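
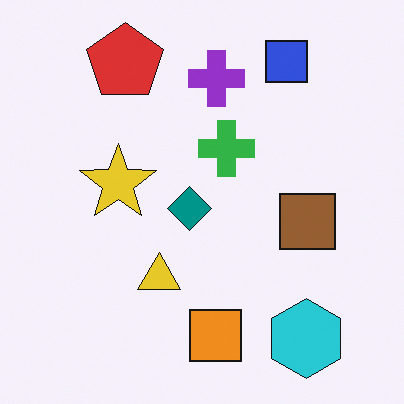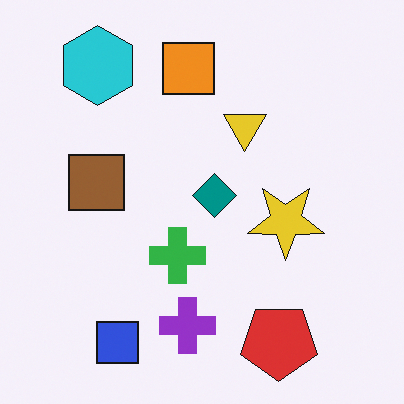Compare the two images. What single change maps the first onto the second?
This is the original image rotated 180°.

The cyan hexagon sits in the bottom-right of the first image and the top-left of the second — consistent with a whole-image 180° rotation.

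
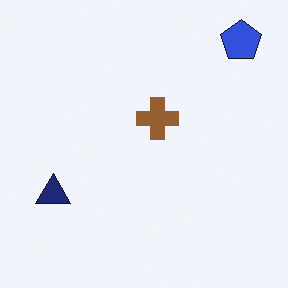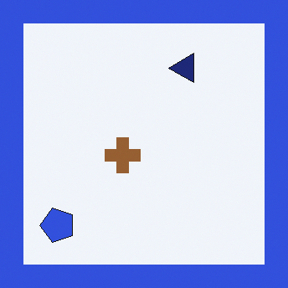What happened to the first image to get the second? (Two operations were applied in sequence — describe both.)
The image was transposed (reflected across the top-left ↔ bottom-right diagonal), then framed with a blue border.

Shapes have swapped their row and column positions — what was in the top-right is now in the bottom-left — a diagonal reflection. A solid blue frame runs around the edge of the second image, with the content slightly shrunk inside it.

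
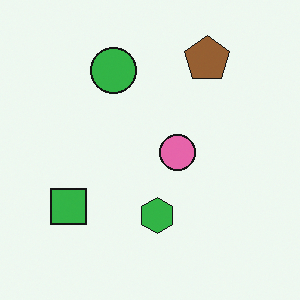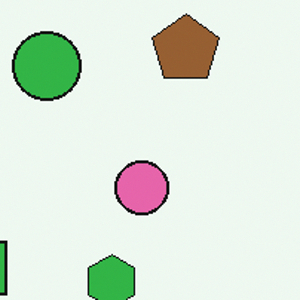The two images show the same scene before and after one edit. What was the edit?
The image was cropped slightly and scaled back up.

The visible shapes are larger and the field of view is narrower; shapes near the original edges may be partly or wholly outside the frame — a crop-and-rescale.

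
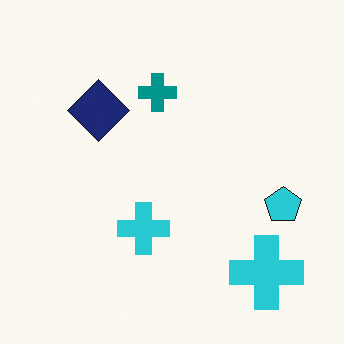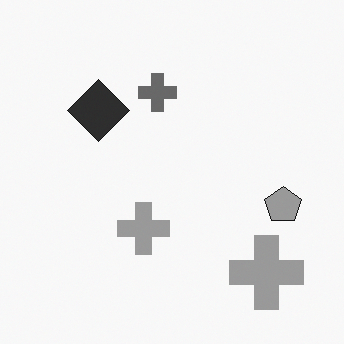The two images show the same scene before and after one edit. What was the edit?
The second image is the first converted to grayscale.

All color is removed — every shape is now a shade of grey.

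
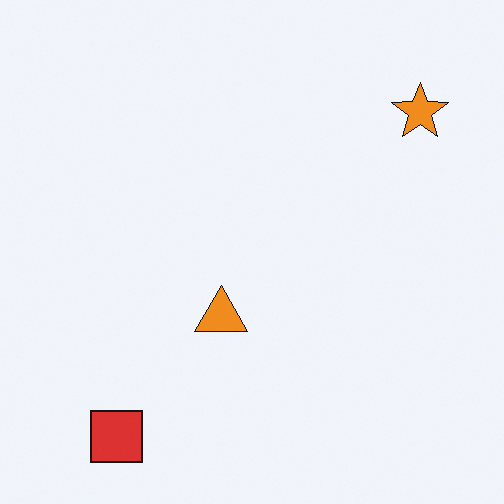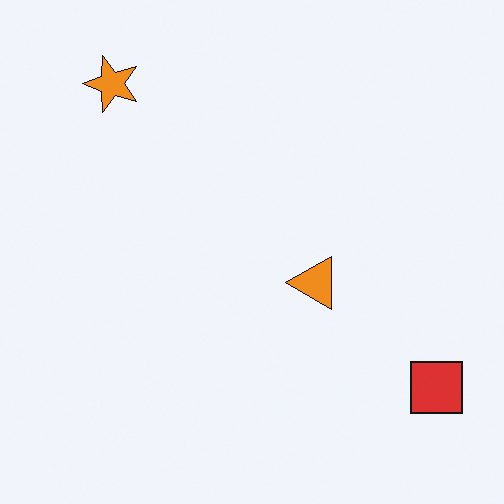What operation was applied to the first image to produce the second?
The image was rotated 90° counter-clockwise.

The red square sits in the bottom-left of the first image and the bottom-right of the second — consistent with a whole-image 90° counter-clockwise rotation.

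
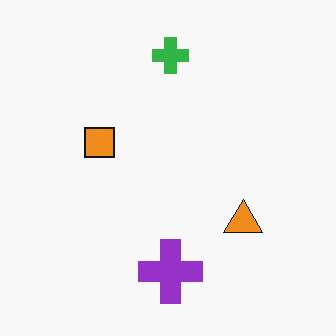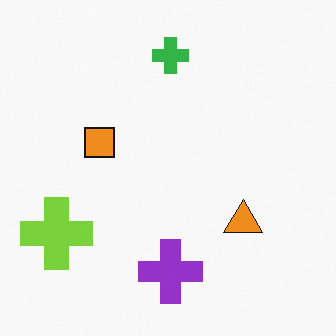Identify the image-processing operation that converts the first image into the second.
This is the original image overlaid with an additional lime cross.

A lime cross appears in the second image that is absent from the first.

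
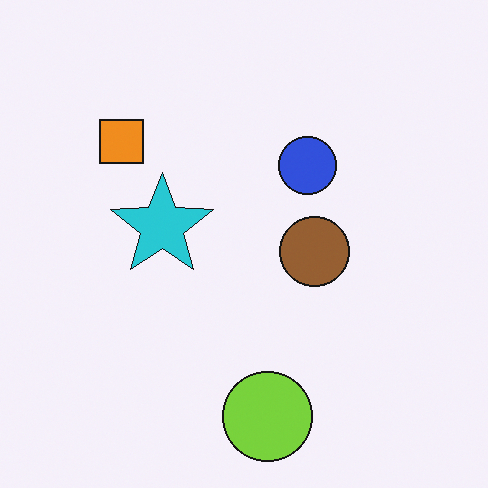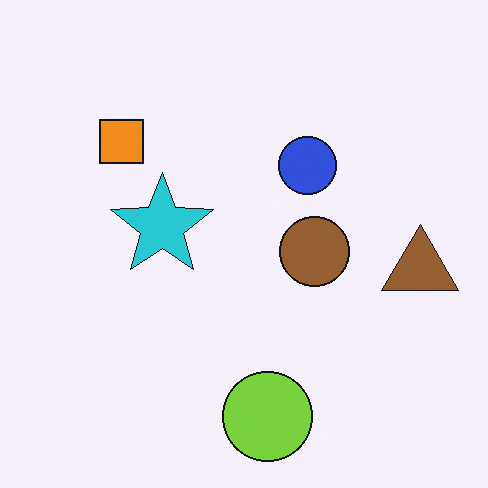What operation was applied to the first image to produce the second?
This is the original image overlaid with an additional brown triangle.

A brown triangle appears in the second image that is absent from the first.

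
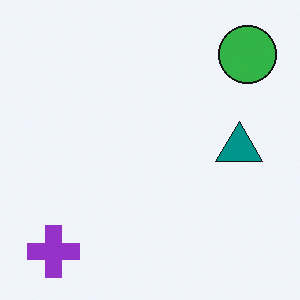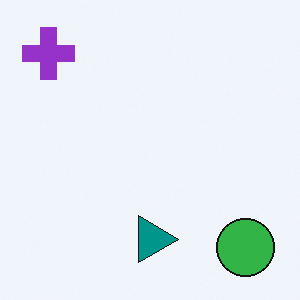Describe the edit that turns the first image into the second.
This is the original image rotated 90° clockwise.

The purple cross sits in the bottom-left of the first image and the top-left of the second — consistent with a whole-image 90° clockwise rotation.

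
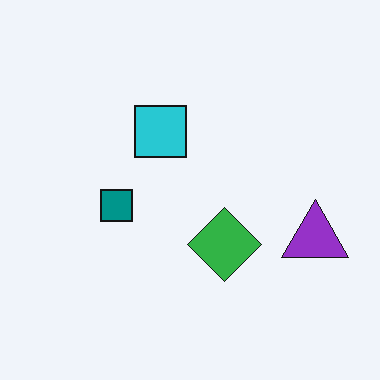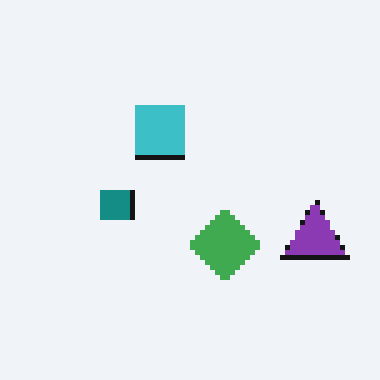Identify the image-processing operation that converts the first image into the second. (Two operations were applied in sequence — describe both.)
Lightly pixelated (a mild mosaic effect), then slightly desaturated.

Shapes are reduced to large square blocks; fine edges and outlines are lost — a downscale-then-upscale (mosaic) effect. All colors are more muted and greyish — a global saturation change.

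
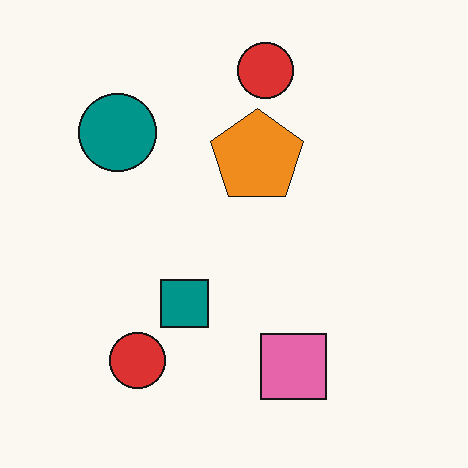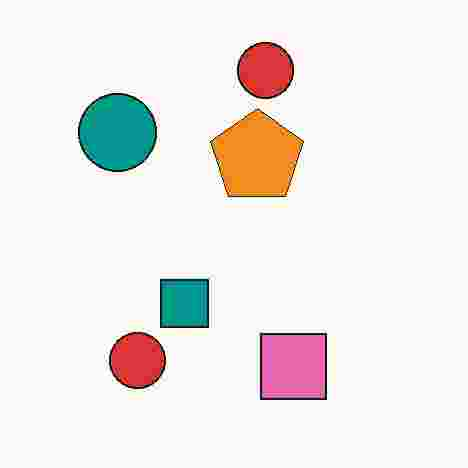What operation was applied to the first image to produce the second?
This is the original image heavily JPEG-compressed with obvious blocking artifacts.

Blocky 8×8 compression artifacts appear around shape edges and the flat background shows ringing — characteristic JPEG degradation.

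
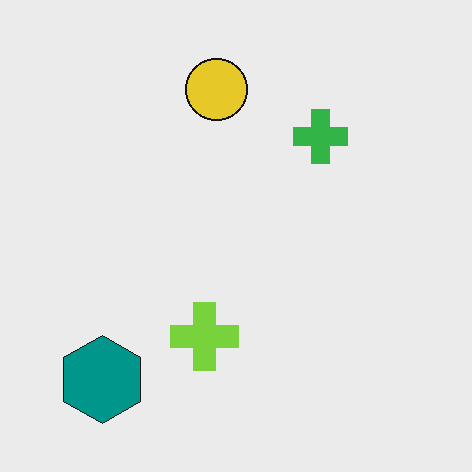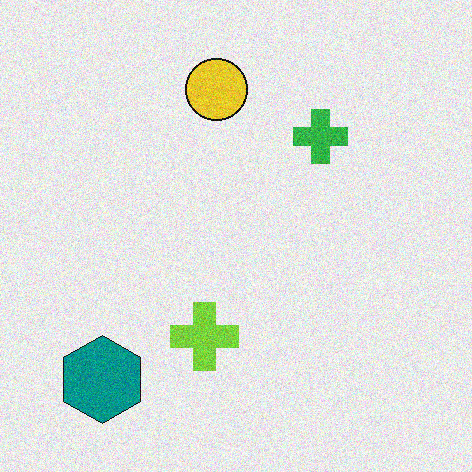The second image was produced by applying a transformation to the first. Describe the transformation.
The image was degraded with visible gaussian noise.

Random speckle covers the whole image, including the flat background.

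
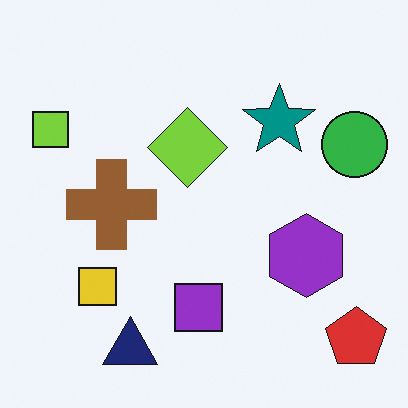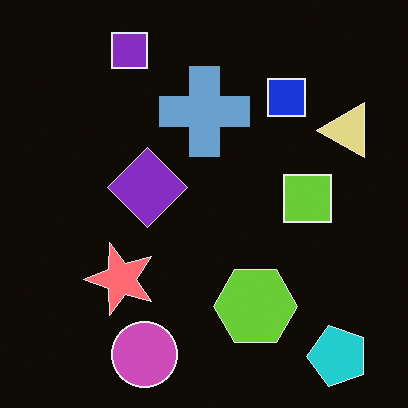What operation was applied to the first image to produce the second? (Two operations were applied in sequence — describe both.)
The second image is the first transposed (reflected across the top-left ↔ bottom-right diagonal), then color-inverted (negative).

Shapes have swapped their row and column positions — what was in the top-right is now in the bottom-left — a diagonal reflection. The light background has become dark and every shape's color is its complement — a photographic negative.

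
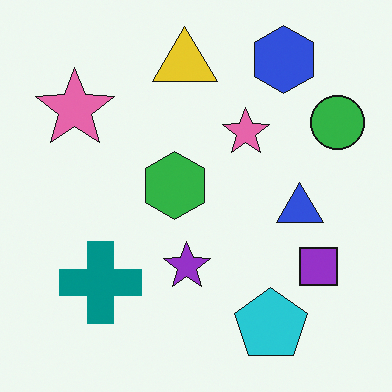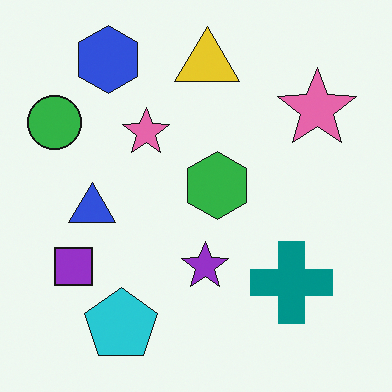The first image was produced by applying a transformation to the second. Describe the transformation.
The first image is the second flipped horizontally (left ↔ right).

The green circle is in the top-left of the second image and the top-right of the first — shapes on opposite sides of the vertical midline have swapped in a mirror flip.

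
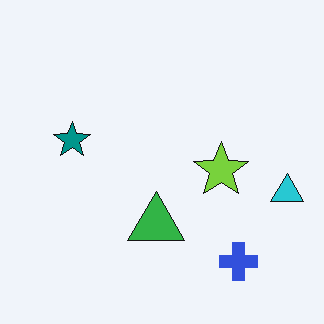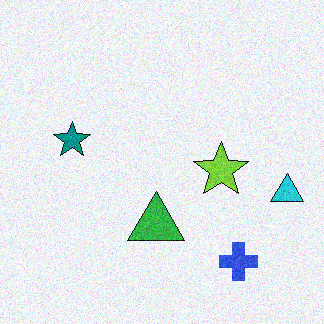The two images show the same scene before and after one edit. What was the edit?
The image was degraded with moderate additive noise.

Random speckle covers the whole image, including the flat background.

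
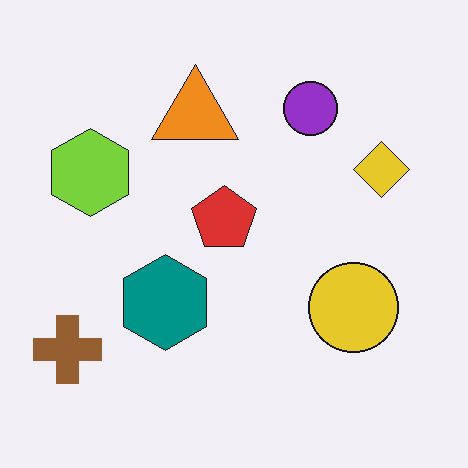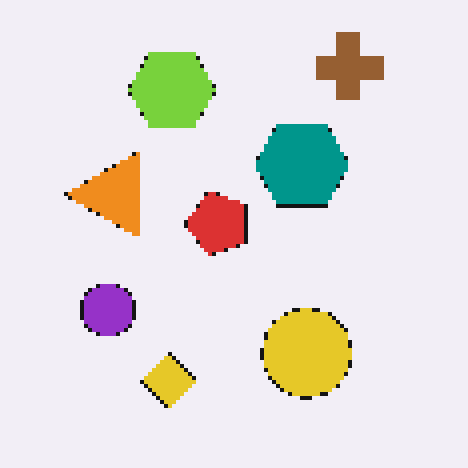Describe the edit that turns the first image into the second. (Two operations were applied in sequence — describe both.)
Transposed (reflected across the top-left ↔ bottom-right diagonal), then mildly pixelated.

Shapes have swapped their row and column positions — what was in the top-right is now in the bottom-left — a diagonal reflection. Shapes are reduced to large square blocks; fine edges and outlines are lost — a downscale-then-upscale (mosaic) effect.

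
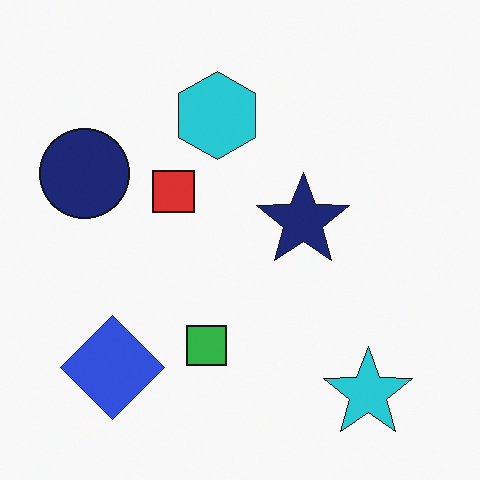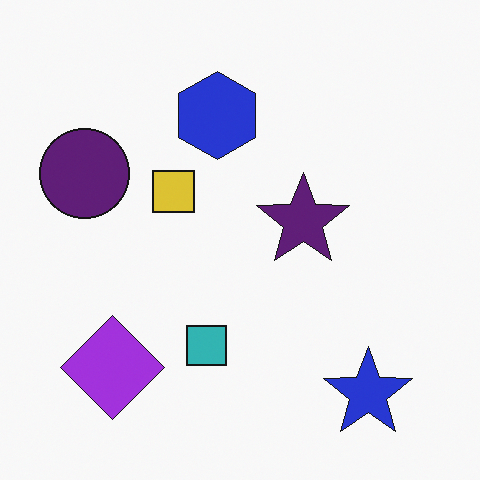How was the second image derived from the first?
The image was hue-shifted by a small amount.

Every shape's color has rotated by the same amount around the hue wheel — a uniform hue shift.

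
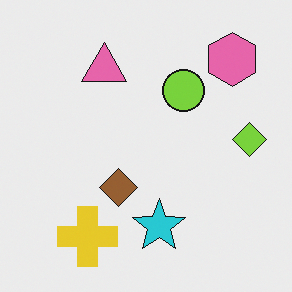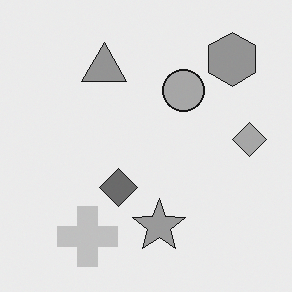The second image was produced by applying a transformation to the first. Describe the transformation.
Converted to grayscale.

All color is removed — every shape is now a shade of grey.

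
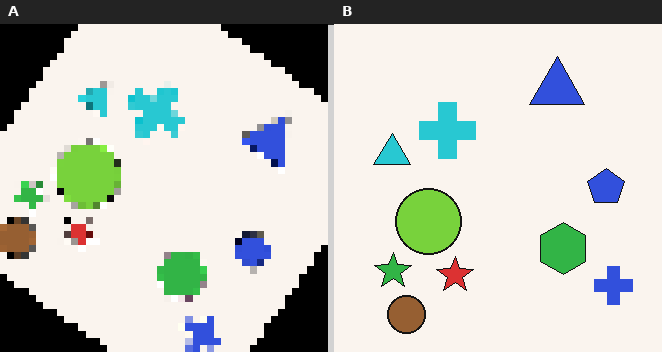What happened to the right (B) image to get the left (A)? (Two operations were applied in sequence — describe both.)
This is the original image rotated clockwise by a large amount — several tens of degrees, then moderately pixelated.

Every shape is tilted by the same angle and the image corners show triangular fill wedges — a whole-image rotation by a non-right angle. Shapes are reduced to large square blocks; fine edges and outlines are lost — a downscale-then-upscale (mosaic) effect.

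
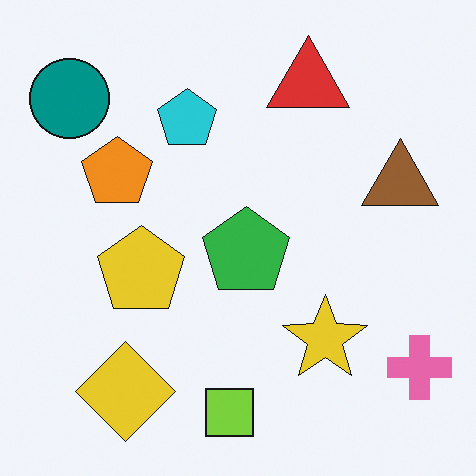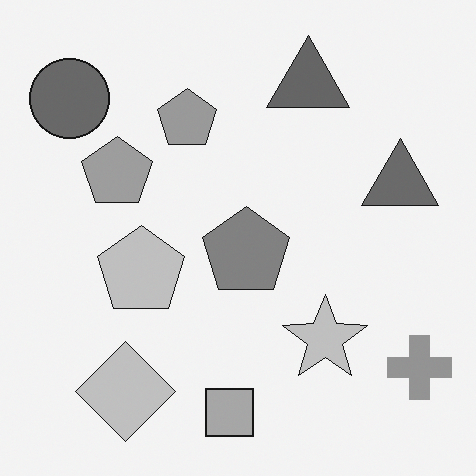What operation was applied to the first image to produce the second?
This is the original image converted to grayscale.

All color is removed — every shape is now a shade of grey.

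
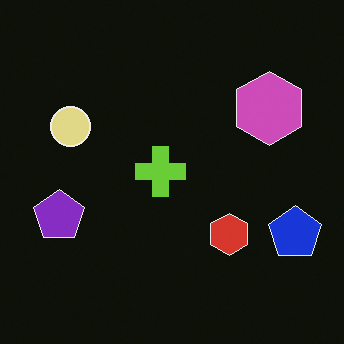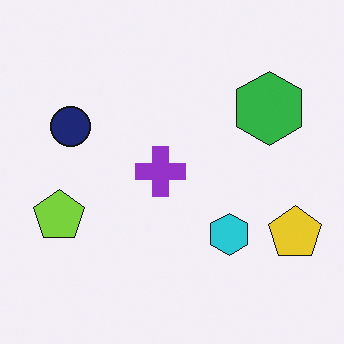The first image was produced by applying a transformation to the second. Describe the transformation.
The image was color-inverted (negative).

The light background has become dark and every shape's color is its complement — a photographic negative.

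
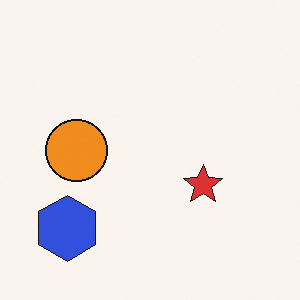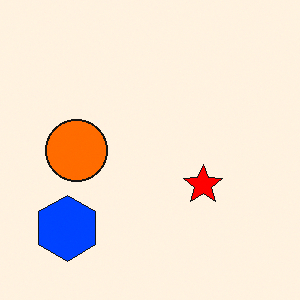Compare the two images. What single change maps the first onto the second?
Heavily oversaturated.

All colors are more vivid — a global saturation change.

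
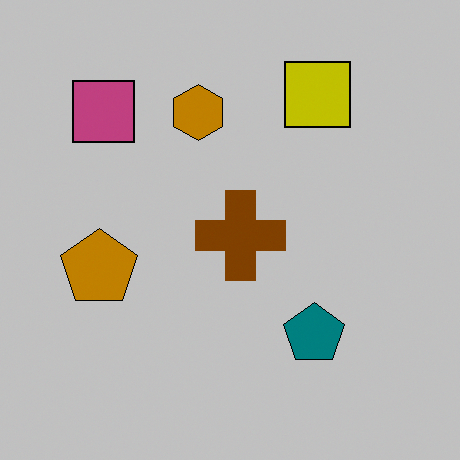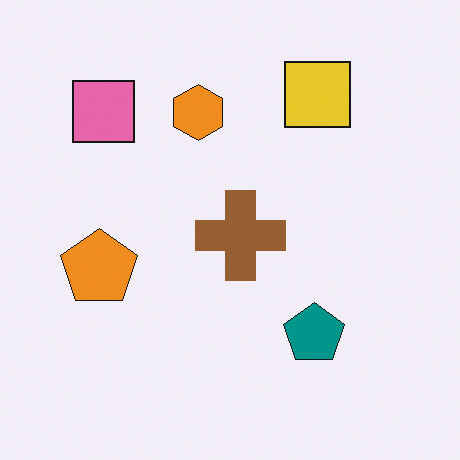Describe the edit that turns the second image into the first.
Heavily posterized to just a handful of flat colors.

Each flat color has snapped to a coarser quantized level — most visibly, the near-white background has dropped to a flat grey.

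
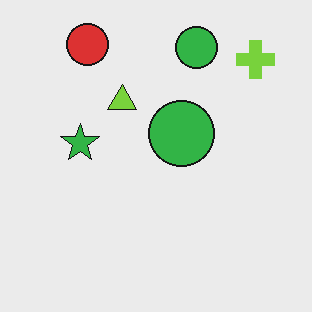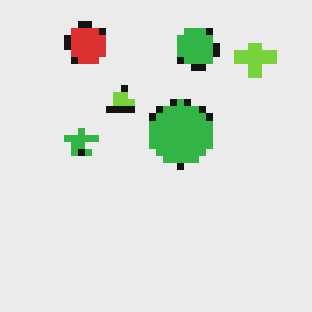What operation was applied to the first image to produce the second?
It was pixelated into visible square blocks.

Shapes are reduced to large square blocks; fine edges and outlines are lost — a downscale-then-upscale (mosaic) effect.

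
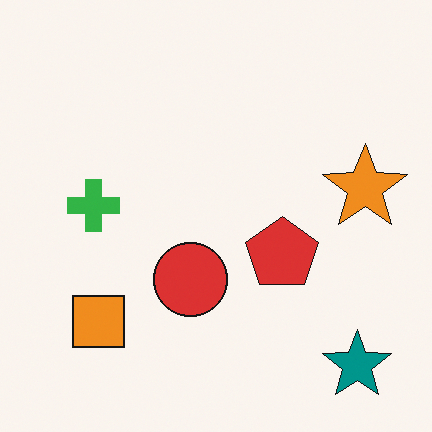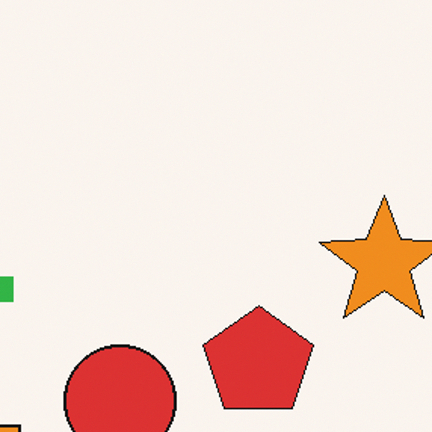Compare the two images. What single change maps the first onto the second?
It was cropped slightly and scaled back up.

The visible shapes are larger and the field of view is narrower; shapes near the original edges may be partly or wholly outside the frame — a crop-and-rescale.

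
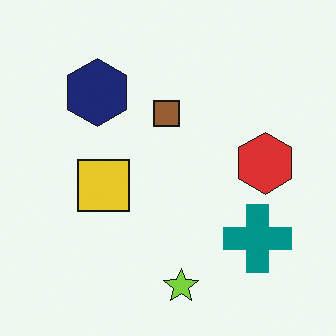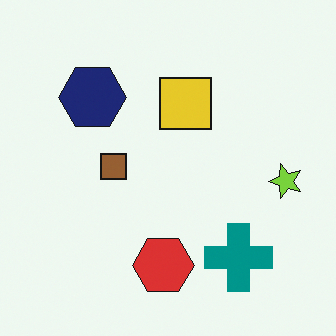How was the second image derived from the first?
It was transposed (reflected across the top-left ↔ bottom-right diagonal).

Shapes have swapped their row and column positions — what was in the top-right is now in the bottom-left — a diagonal reflection.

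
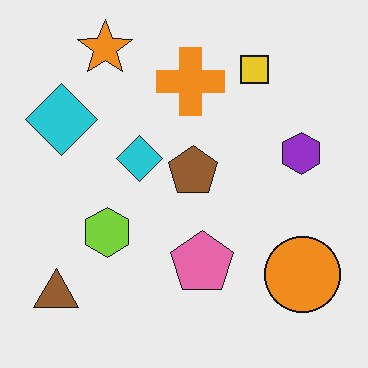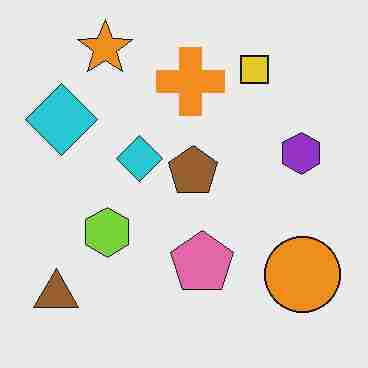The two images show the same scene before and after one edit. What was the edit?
The transformation is: heavily JPEG-compressed with obvious blocking artifacts.

Blocky 8×8 compression artifacts appear around shape edges and the flat background shows ringing — characteristic JPEG degradation.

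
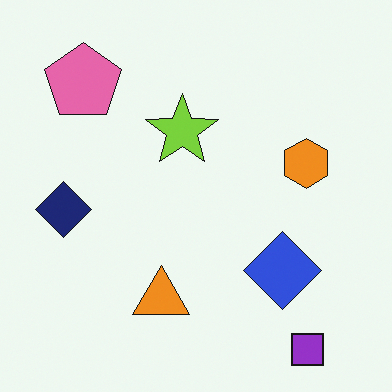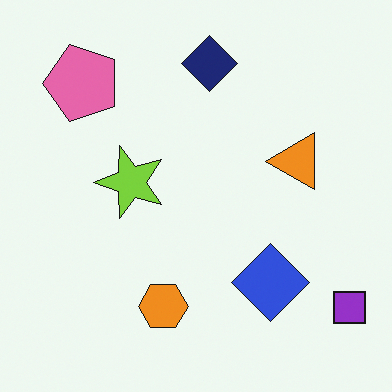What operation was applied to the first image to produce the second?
It was transposed (reflected across the top-left ↔ bottom-right diagonal).

Shapes have swapped their row and column positions — what was in the top-right is now in the bottom-left — a diagonal reflection.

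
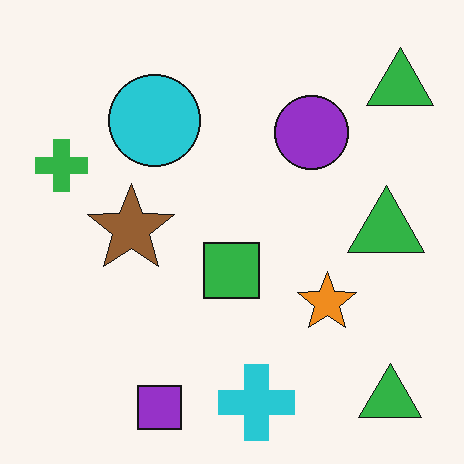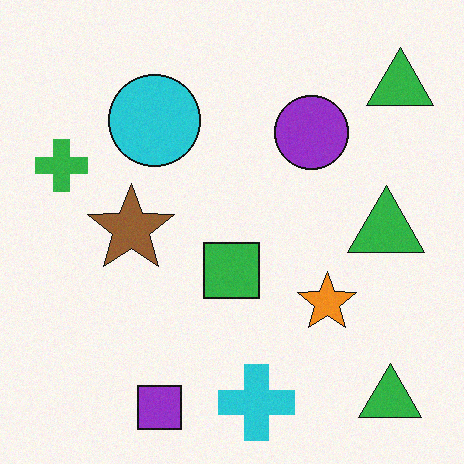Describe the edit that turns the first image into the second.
Degraded with subtle gaussian noise.

Random speckle covers the whole image, including the flat background.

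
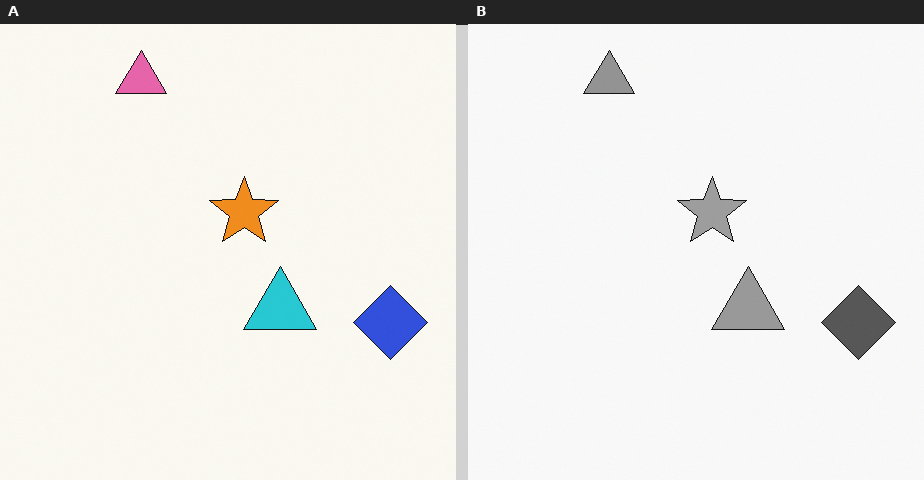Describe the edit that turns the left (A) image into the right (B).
Converted to grayscale.

All color is removed — every shape is now a shade of grey.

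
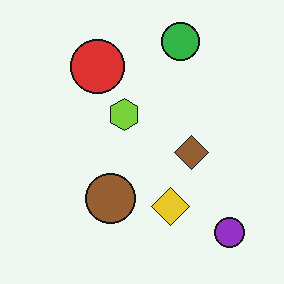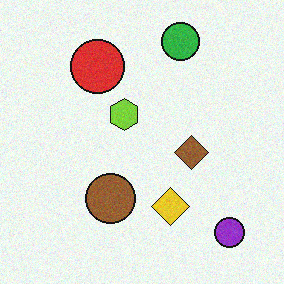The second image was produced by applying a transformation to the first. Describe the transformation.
This is the original image degraded with a light layer of grain.

Random speckle covers the whole image, including the flat background.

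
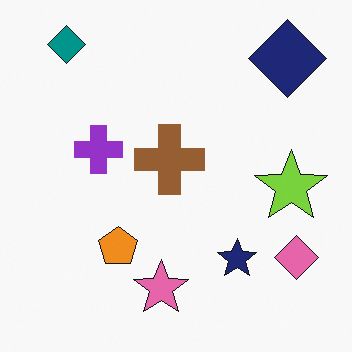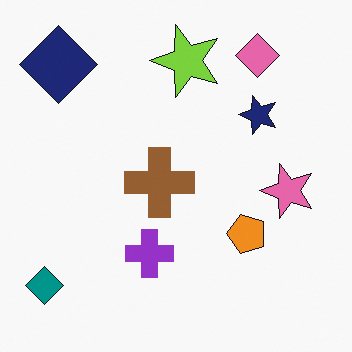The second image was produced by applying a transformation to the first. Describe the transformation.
This is the original image rotated 90° counter-clockwise.

The teal diamond sits in the top-left of the first image and the bottom-left of the second — consistent with a whole-image 90° counter-clockwise rotation.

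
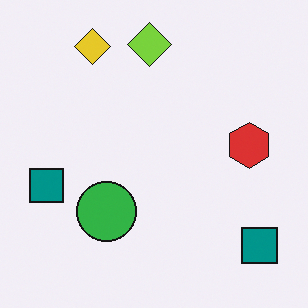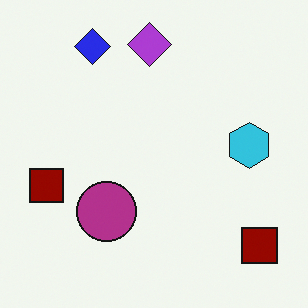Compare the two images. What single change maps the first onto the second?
It was hue-shifted through roughly half the color wheel.

Every shape's color has rotated by the same amount around the hue wheel — a uniform hue shift.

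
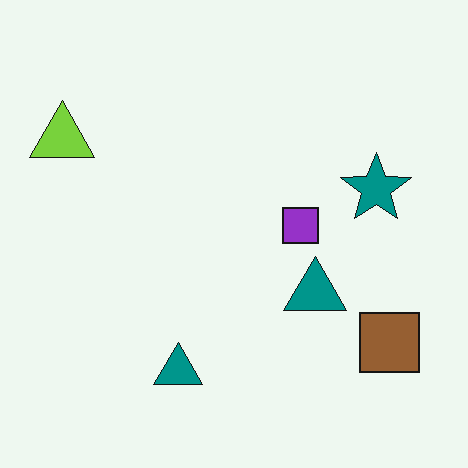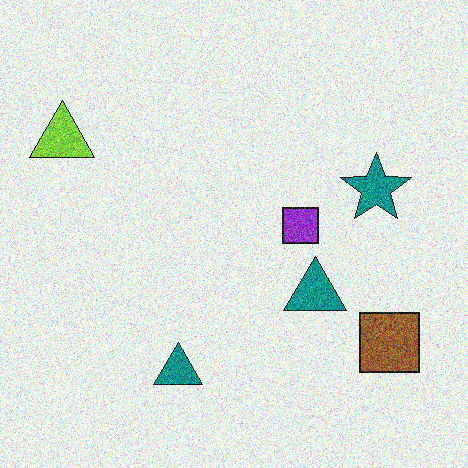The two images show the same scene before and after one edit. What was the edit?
Degraded with strong gaussian noise.

Random speckle covers the whole image, including the flat background.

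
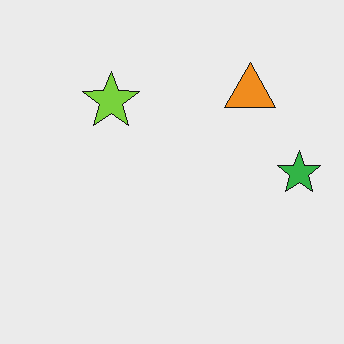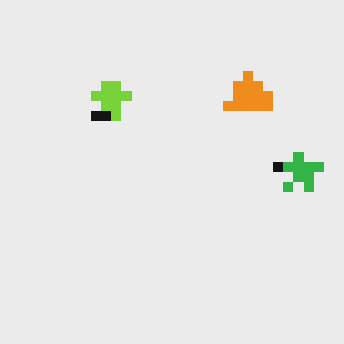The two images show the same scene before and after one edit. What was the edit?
It was coarsely pixelated.

Shapes are reduced to large square blocks; fine edges and outlines are lost — a downscale-then-upscale (mosaic) effect.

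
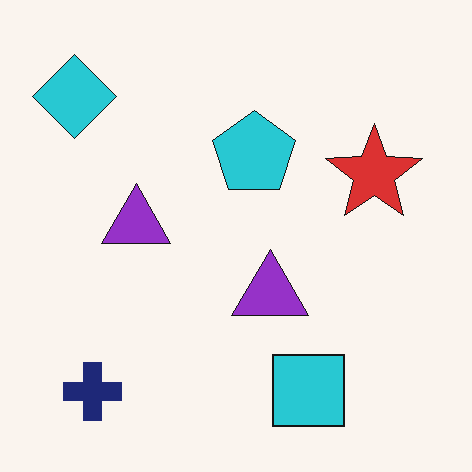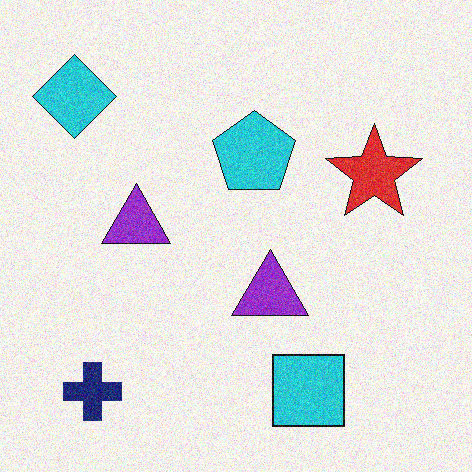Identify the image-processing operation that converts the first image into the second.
The transformation is: degraded with moderate additive noise.

Random speckle covers the whole image, including the flat background.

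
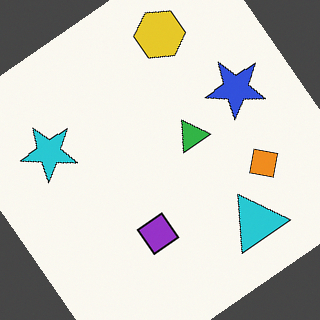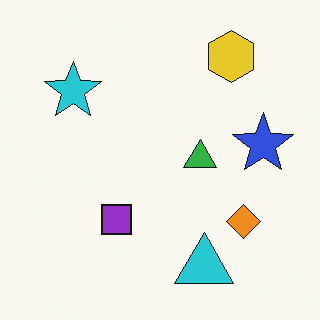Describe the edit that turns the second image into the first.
It was rotated counter-clockwise by a large amount — several tens of degrees.

Every shape is tilted by the same angle and the image corners show triangular fill wedges — a whole-image rotation by a non-right angle.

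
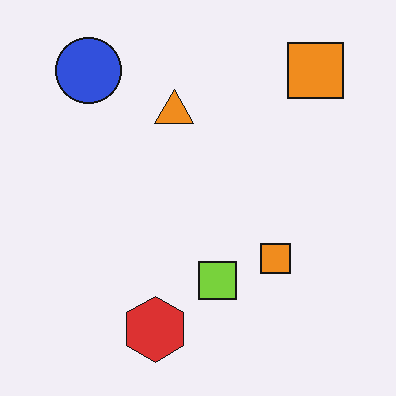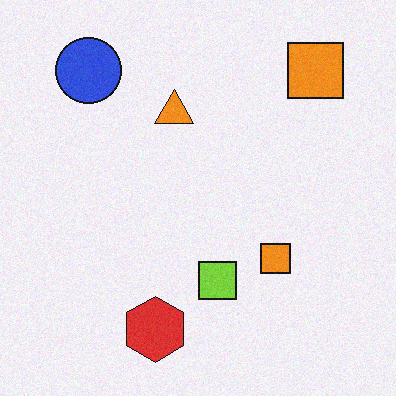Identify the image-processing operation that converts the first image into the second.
This is the original image degraded with a light layer of grain.

Random speckle covers the whole image, including the flat background.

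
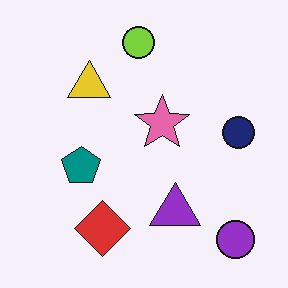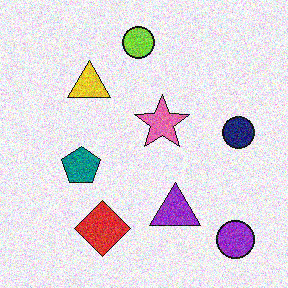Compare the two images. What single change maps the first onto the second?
The transformation is: degraded with heavy additive noise.

Random speckle covers the whole image, including the flat background.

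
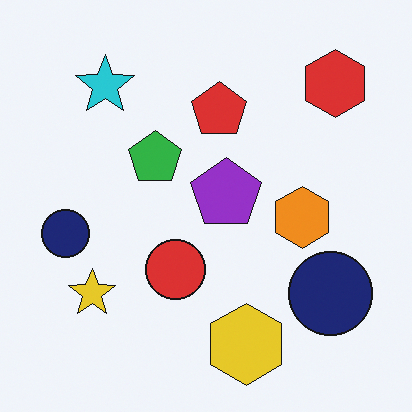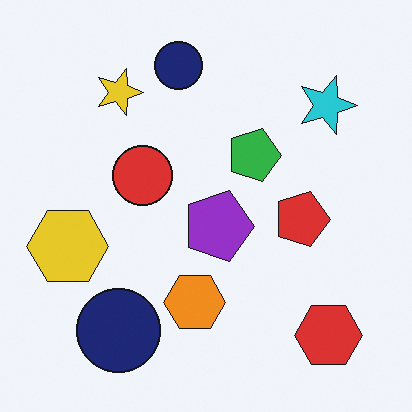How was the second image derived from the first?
Rotated 90° clockwise.

The red hexagon sits in the top-right of the first image and the bottom-right of the second — consistent with a whole-image 90° clockwise rotation.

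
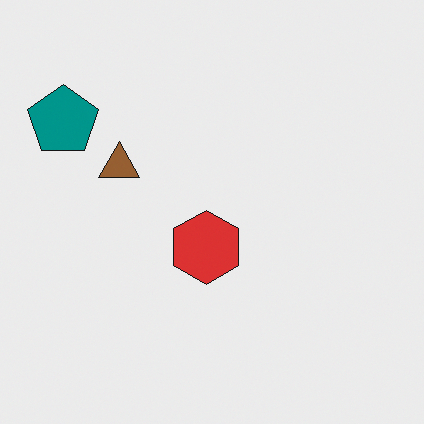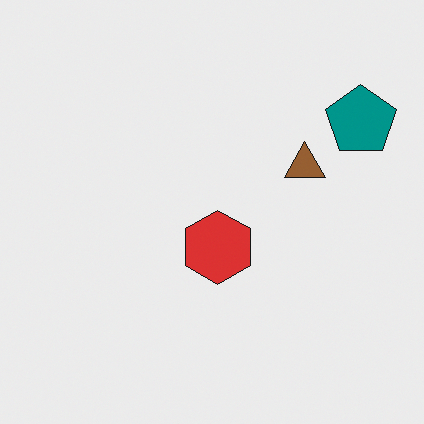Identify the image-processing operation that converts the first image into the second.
The transformation is: flipped horizontally (left ↔ right).

The teal pentagon is in the top-left of the first image and the top-right of the second — shapes on opposite sides of the vertical midline have swapped in a mirror flip.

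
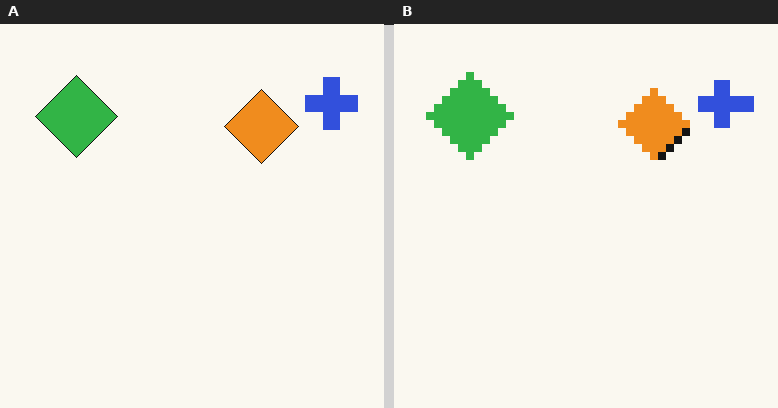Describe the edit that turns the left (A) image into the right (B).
The image was pixelated into visible square blocks.

Shapes are reduced to large square blocks; fine edges and outlines are lost — a downscale-then-upscale (mosaic) effect.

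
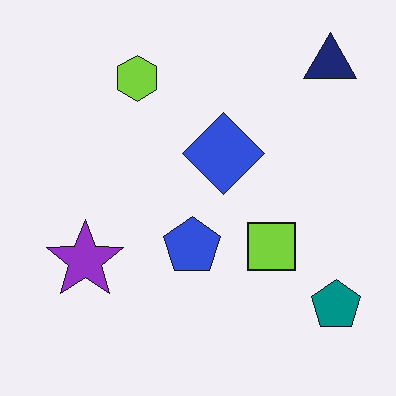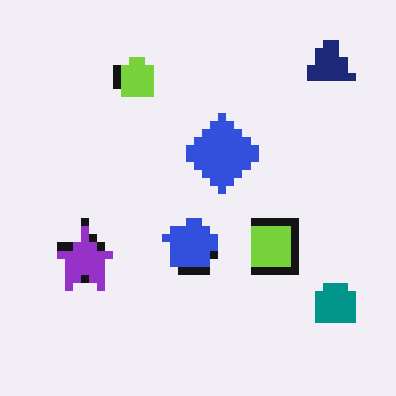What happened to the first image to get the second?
This is the original image moderately pixelated.

Shapes are reduced to large square blocks; fine edges and outlines are lost — a downscale-then-upscale (mosaic) effect.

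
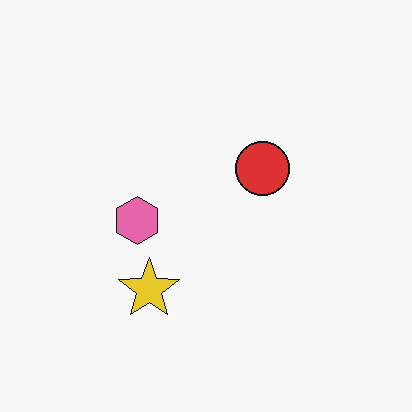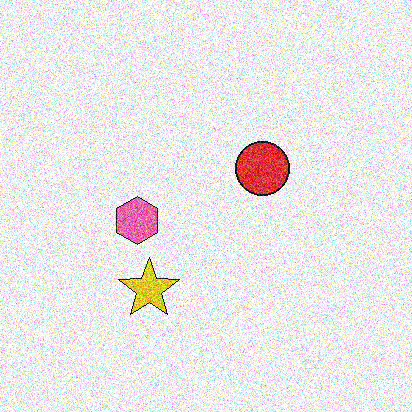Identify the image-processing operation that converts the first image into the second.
Degraded with a thick layer of grain.

Random speckle covers the whole image, including the flat background.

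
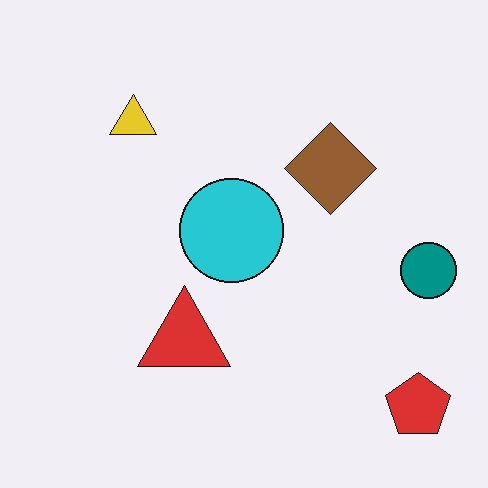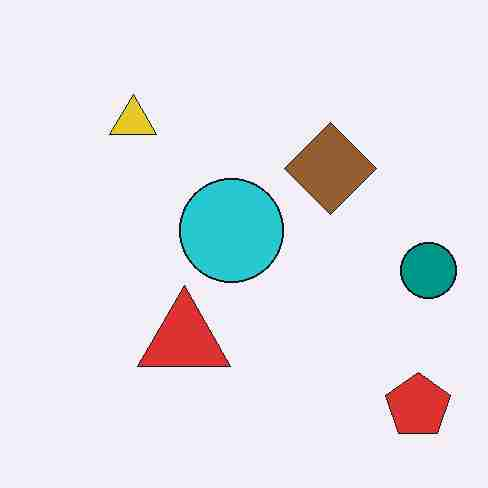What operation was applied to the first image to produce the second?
The transformation is: degraded with heavy JPEG compression.

Blocky 8×8 compression artifacts appear around shape edges and the flat background shows ringing — characteristic JPEG degradation.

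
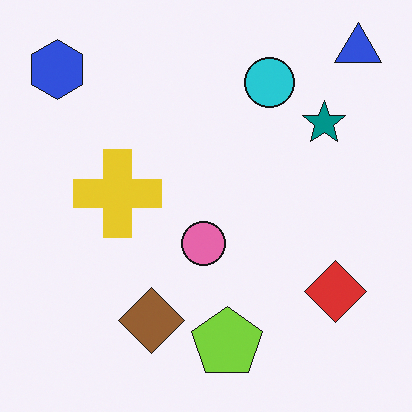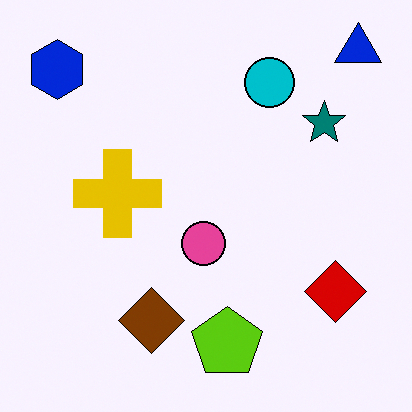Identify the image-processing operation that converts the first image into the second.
The image was given slightly increased contrast.

Tones are pushed away from mid-grey across the whole image — a global contrast change.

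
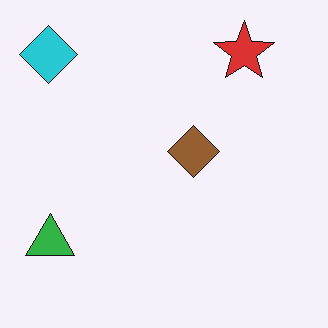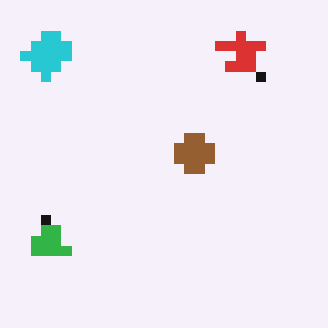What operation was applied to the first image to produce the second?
The transformation is: heavily pixelated into large blocks.

Shapes are reduced to large square blocks; fine edges and outlines are lost — a downscale-then-upscale (mosaic) effect.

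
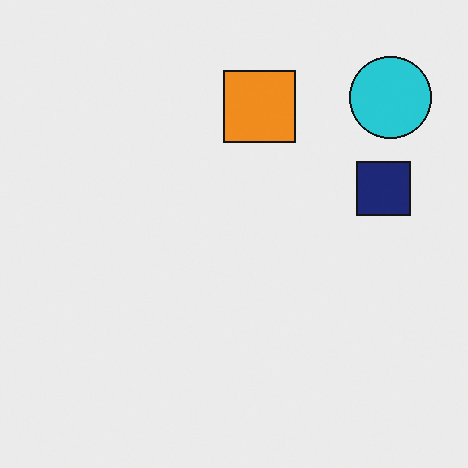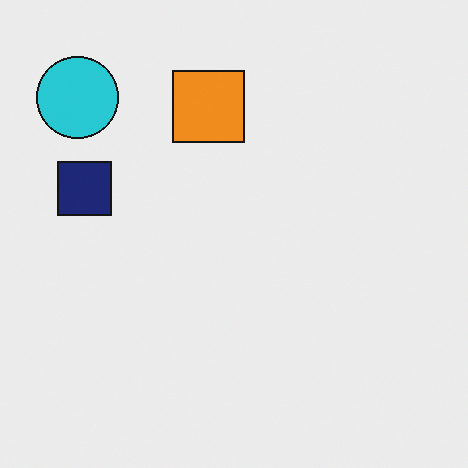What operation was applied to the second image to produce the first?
The transformation is: flipped horizontally (left ↔ right).

The cyan circle is in the top-left of the second image and the top-right of the first — shapes on opposite sides of the vertical midline have swapped in a mirror flip.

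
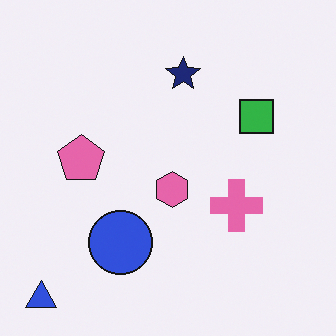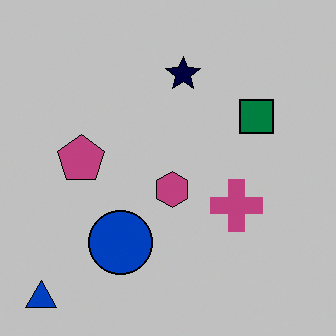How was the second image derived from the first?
This is the original image heavily posterized to just a handful of flat colors.

Each flat color has snapped to a coarser quantized level — most visibly, the near-white background has dropped to a flat grey.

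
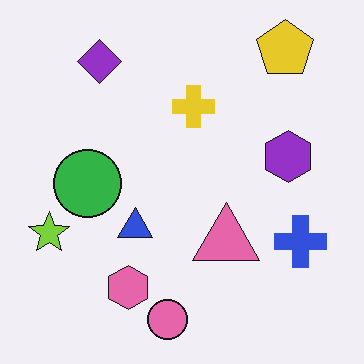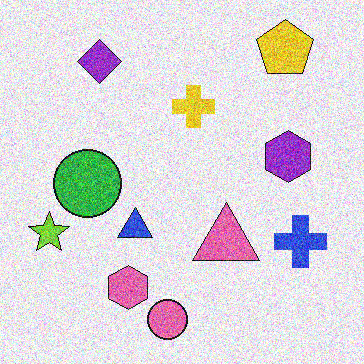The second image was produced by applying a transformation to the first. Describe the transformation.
This is the original image degraded with heavy additive noise.

Random speckle covers the whole image, including the flat background.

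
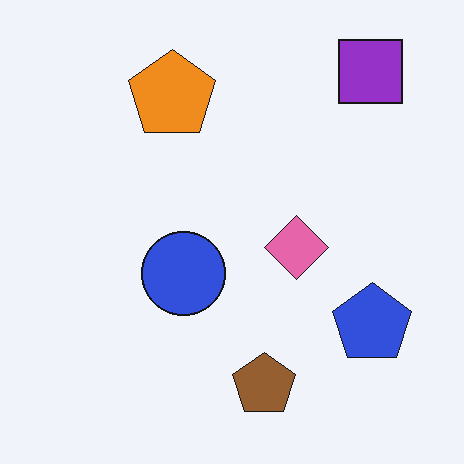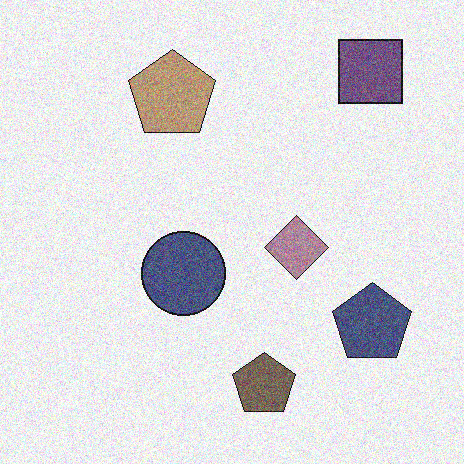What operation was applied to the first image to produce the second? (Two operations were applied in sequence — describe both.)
This is the original image heavily desaturated, then degraded with moderate additive noise.

All colors are more muted and greyish — a global saturation change. Random speckle covers the whole image, including the flat background.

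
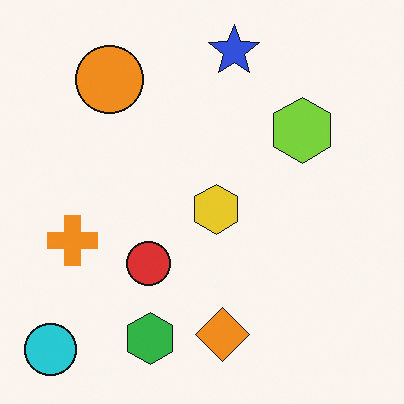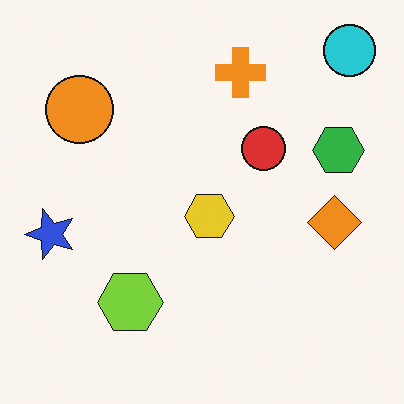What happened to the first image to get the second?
Transposed (reflected across the top-left ↔ bottom-right diagonal).

Shapes have swapped their row and column positions — what was in the top-right is now in the bottom-left — a diagonal reflection.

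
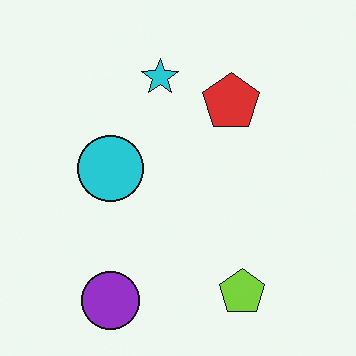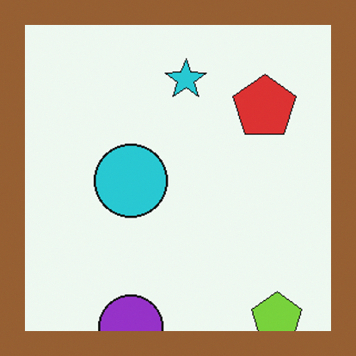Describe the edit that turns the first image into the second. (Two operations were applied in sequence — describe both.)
Cropped to a modestly smaller region and rescaled, then framed with a brown border.

The visible shapes are larger and the field of view is narrower; shapes near the original edges may be partly or wholly outside the frame — a crop-and-rescale. A solid brown frame runs around the edge of the second image, with the content slightly shrunk inside it.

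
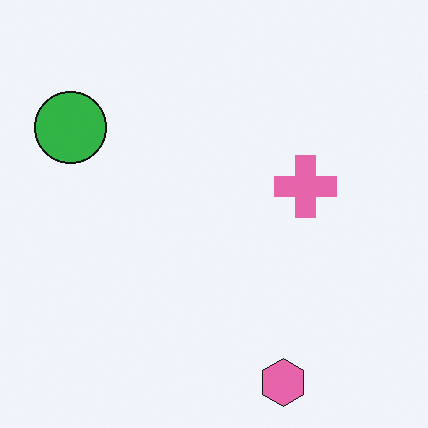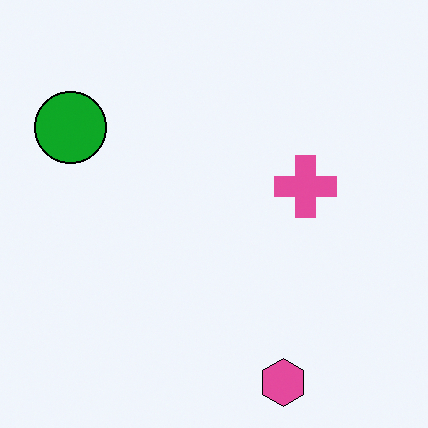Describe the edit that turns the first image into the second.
This is the original image given slightly increased contrast.

Tones are pushed away from mid-grey across the whole image — a global contrast change.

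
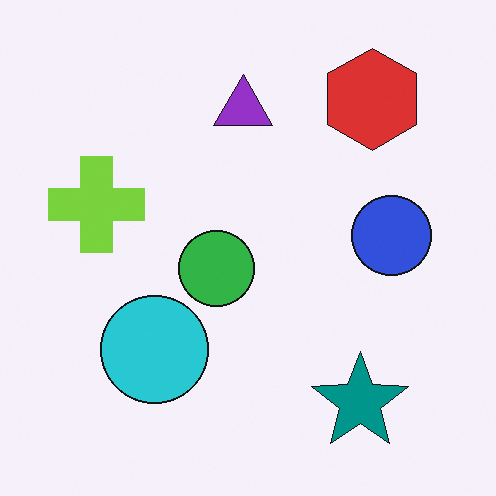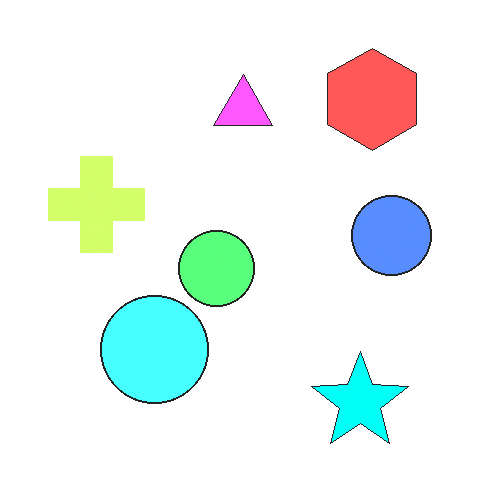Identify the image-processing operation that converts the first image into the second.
This is the original image brightened a lot.

Every pixel — background and shapes alike — is uniformly brightened.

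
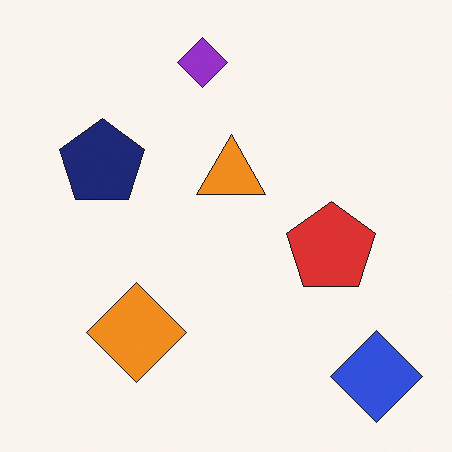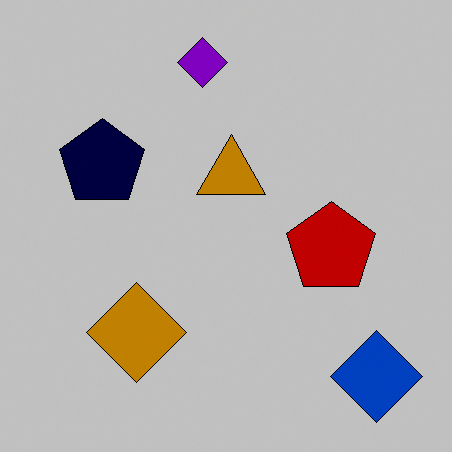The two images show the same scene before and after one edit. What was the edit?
It was aggressively posterized.

Each flat color has snapped to a coarser quantized level — most visibly, the near-white background has dropped to a flat grey.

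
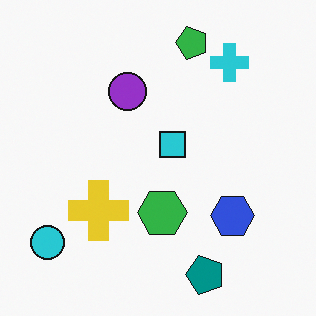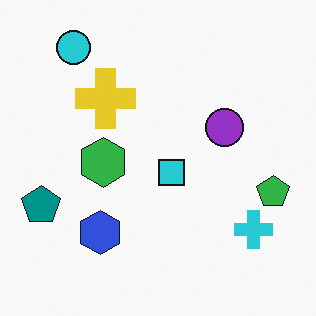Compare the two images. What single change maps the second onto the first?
Rotated 90° counter-clockwise.

The cyan circle sits in the top-left of the second image and the bottom-left of the first — consistent with a whole-image 90° counter-clockwise rotation.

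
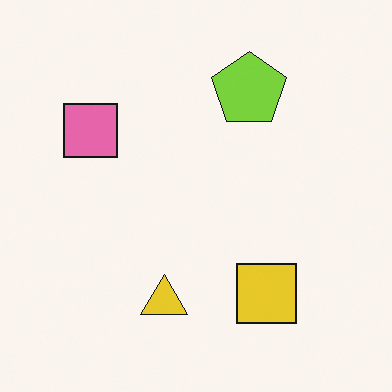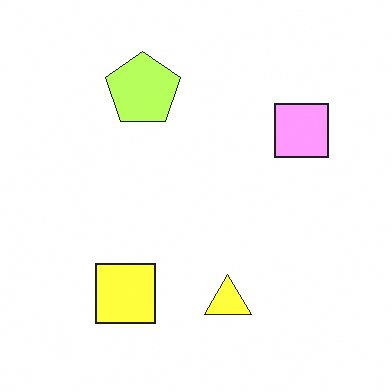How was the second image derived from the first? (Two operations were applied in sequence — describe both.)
This is the original image flipped horizontally (left ↔ right), then substantially brightened.

The pink square is in the top-left of the first image and the top-right of the second — shapes on opposite sides of the vertical midline have swapped in a mirror flip. Every pixel — background and shapes alike — is uniformly brightened.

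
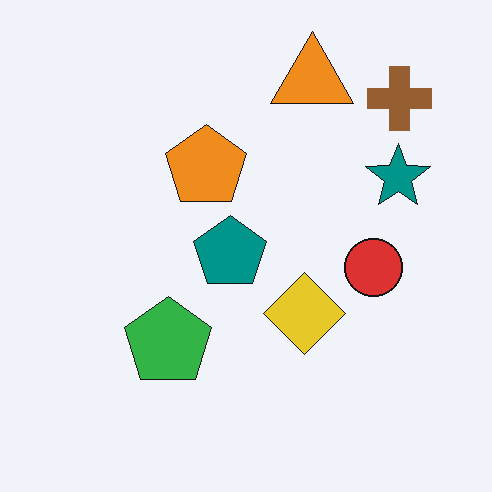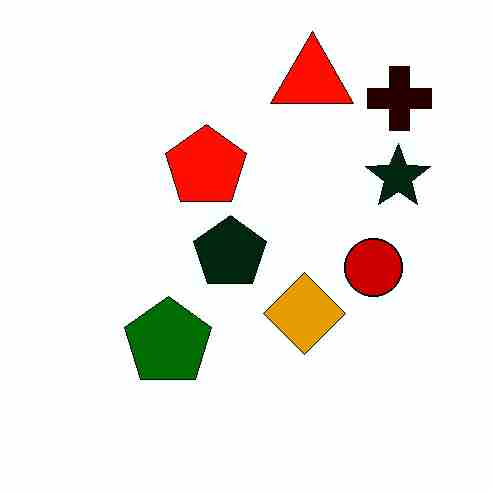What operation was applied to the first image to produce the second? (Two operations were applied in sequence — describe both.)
The second image is the first given much higher contrast, then heavily JPEG-compressed with obvious blocking artifacts.

Tones are pushed away from mid-grey across the whole image — a global contrast change. Blocky 8×8 compression artifacts appear around shape edges and the flat background shows ringing — characteristic JPEG degradation.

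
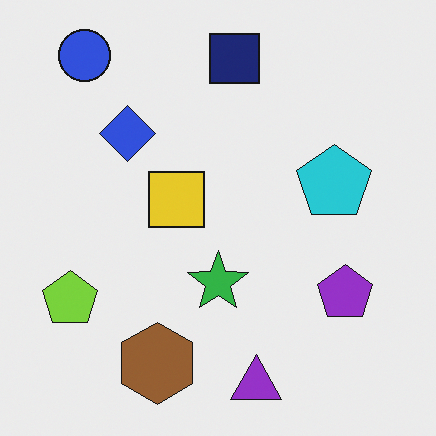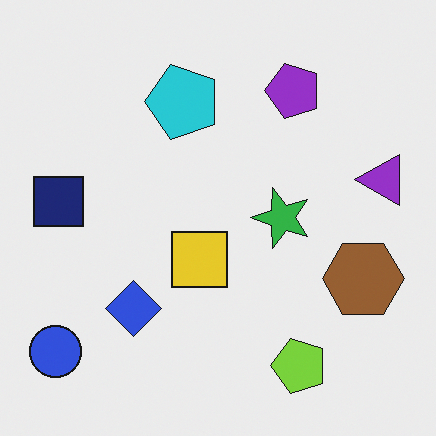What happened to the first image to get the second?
Rotated 90° counter-clockwise.

The blue circle sits in the top-left of the first image and the bottom-left of the second — consistent with a whole-image 90° counter-clockwise rotation.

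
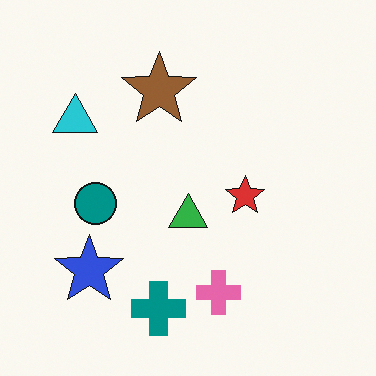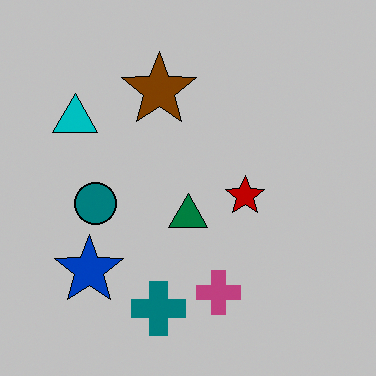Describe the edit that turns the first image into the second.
Aggressively posterized.

Each flat color has snapped to a coarser quantized level — most visibly, the near-white background has dropped to a flat grey.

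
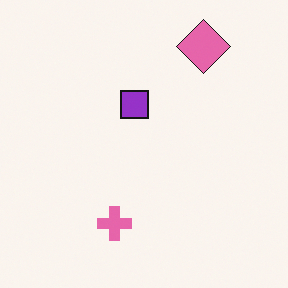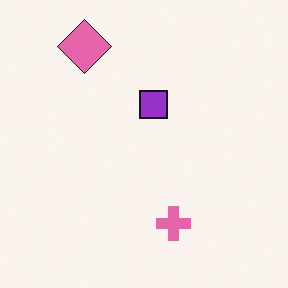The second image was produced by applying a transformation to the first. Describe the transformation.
Flipped horizontally (left ↔ right).

The pink diamond is in the top-right of the first image and the top-left of the second — shapes on opposite sides of the vertical midline have swapped in a mirror flip.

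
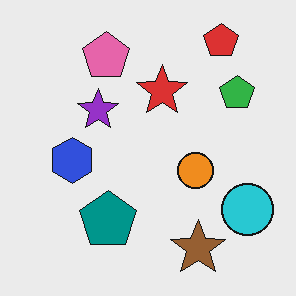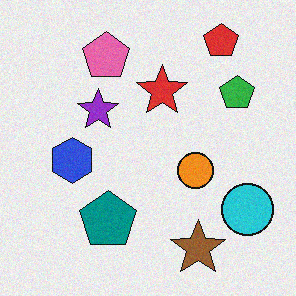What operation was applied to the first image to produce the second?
The image was degraded with light additive noise.

Random speckle covers the whole image, including the flat background.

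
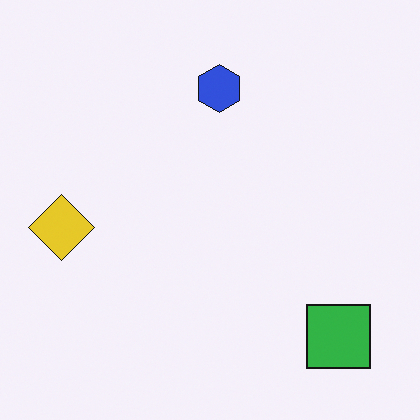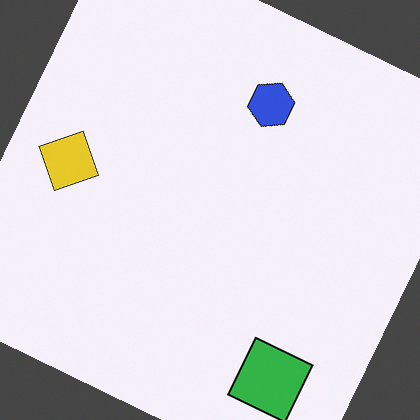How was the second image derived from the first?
It was rotated clockwise by a clearly visible amount.

Every shape is tilted by the same angle and the image corners show triangular fill wedges — a whole-image rotation by a non-right angle.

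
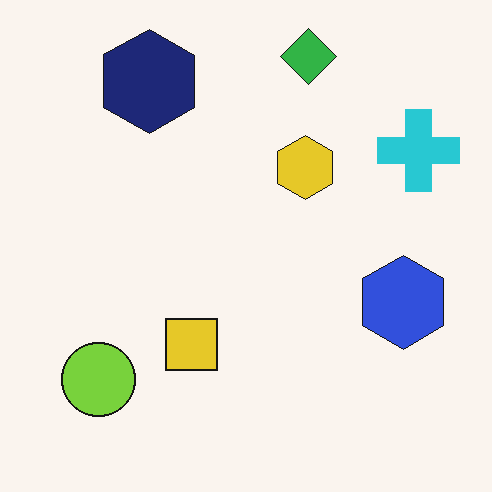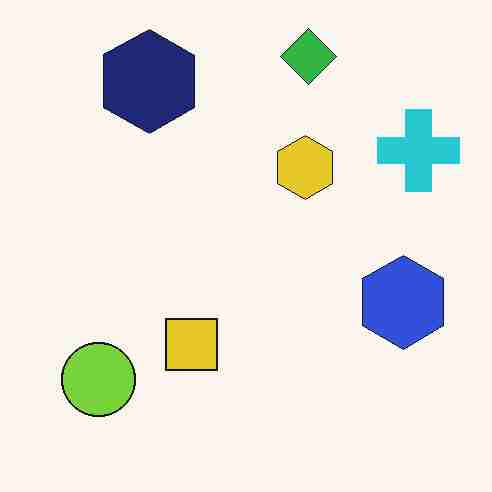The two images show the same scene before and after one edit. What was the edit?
The image was degraded with heavy JPEG compression.

Blocky 8×8 compression artifacts appear around shape edges and the flat background shows ringing — characteristic JPEG degradation.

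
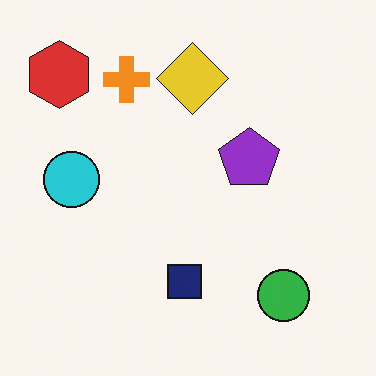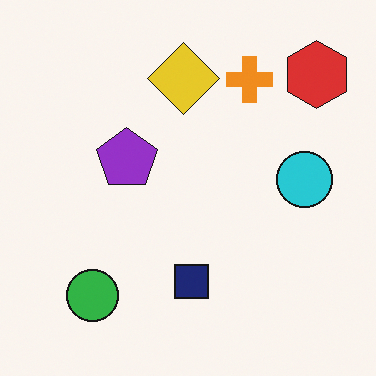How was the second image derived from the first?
This is the original image flipped horizontally (left ↔ right).

The red hexagon is in the top-left of the first image and the top-right of the second — shapes on opposite sides of the vertical midline have swapped in a mirror flip.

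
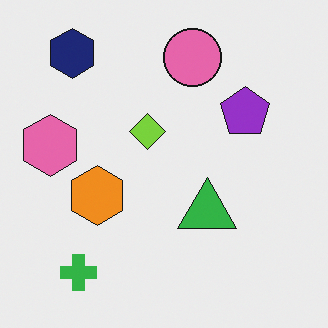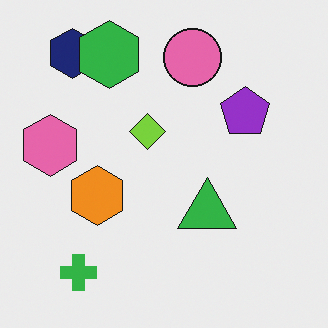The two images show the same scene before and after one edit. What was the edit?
Overlaid with an additional green hexagon.

A green hexagon appears in the second image that is absent from the first.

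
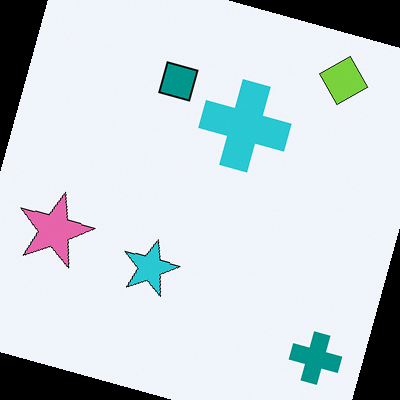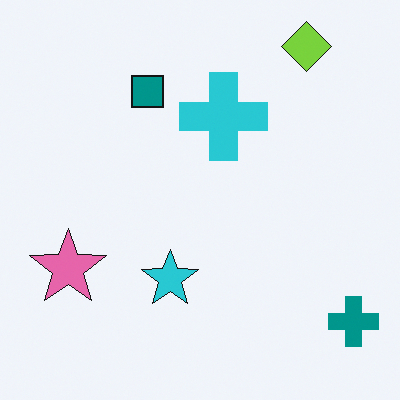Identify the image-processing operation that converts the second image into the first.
The first image is the second rotated clockwise by a moderate amount.

Every shape is tilted by the same angle and the image corners show triangular fill wedges — a whole-image rotation by a non-right angle.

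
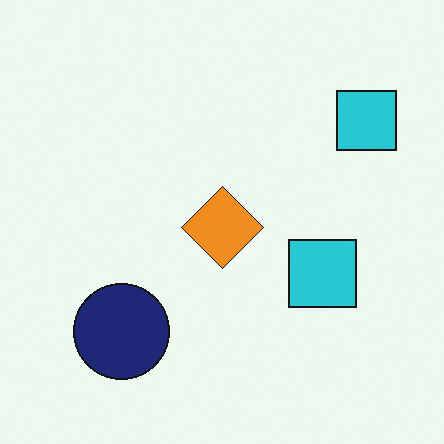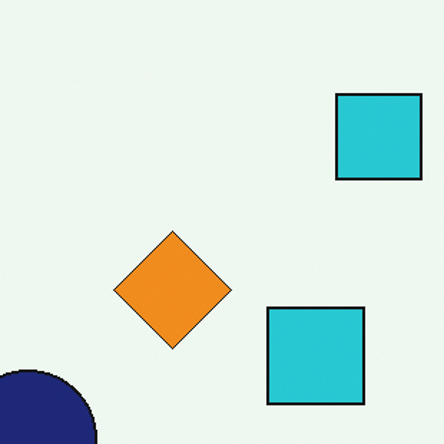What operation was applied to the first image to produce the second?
The image was cropped slightly and scaled back up.

The visible shapes are larger and the field of view is narrower; shapes near the original edges may be partly or wholly outside the frame — a crop-and-rescale.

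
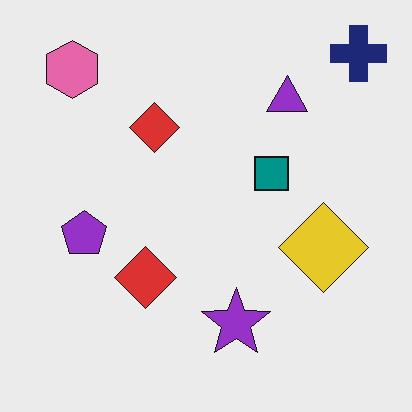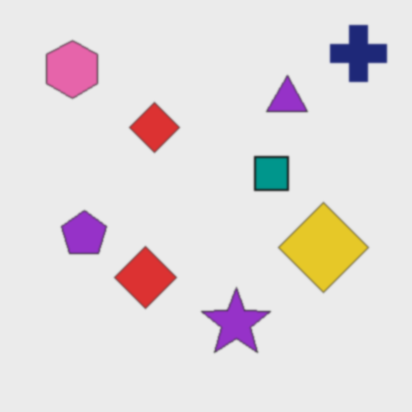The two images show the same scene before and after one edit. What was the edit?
The image was given a subtle gaussian blur.

Shape edges and outlines are uniformly softened across the whole image.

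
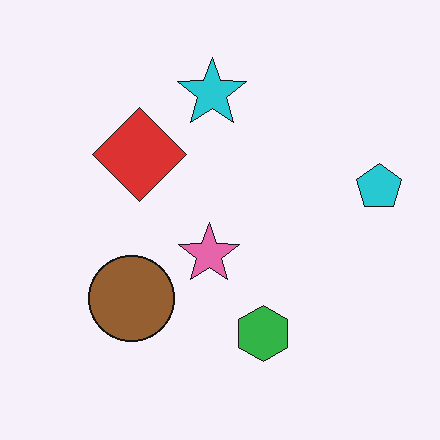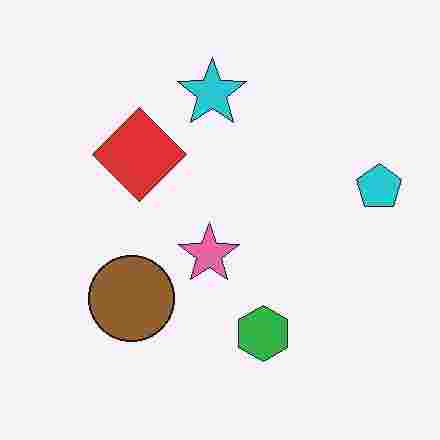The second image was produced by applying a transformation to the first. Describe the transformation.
This is the original image heavily JPEG-compressed with obvious blocking artifacts.

Blocky 8×8 compression artifacts appear around shape edges and the flat background shows ringing — characteristic JPEG degradation.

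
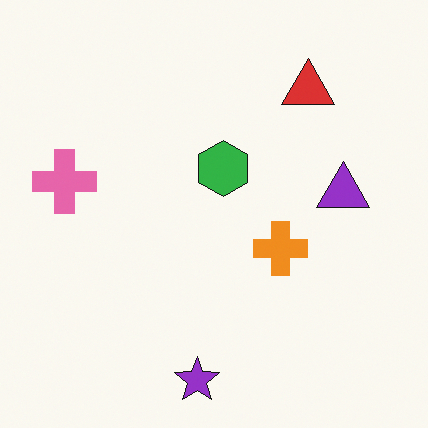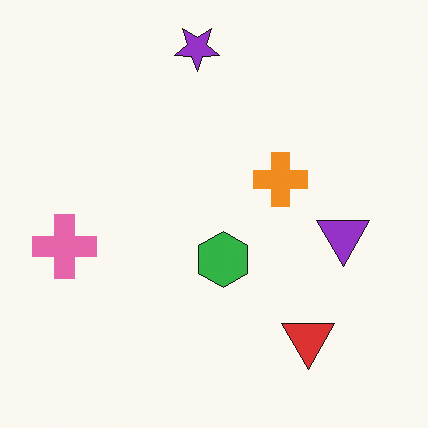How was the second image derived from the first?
Flipped vertically (top ↔ bottom).

The purple star is in the bottom of the first image and the top of the second — shapes on opposite sides of the horizontal midline have swapped in a mirror flip.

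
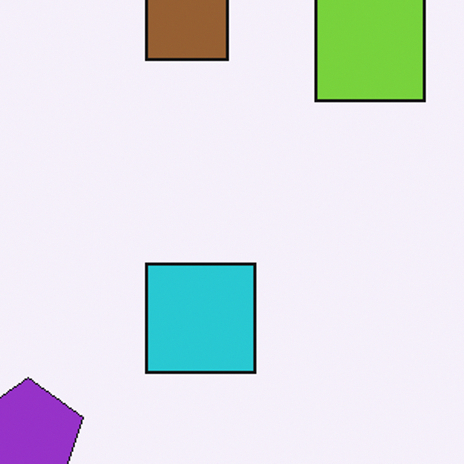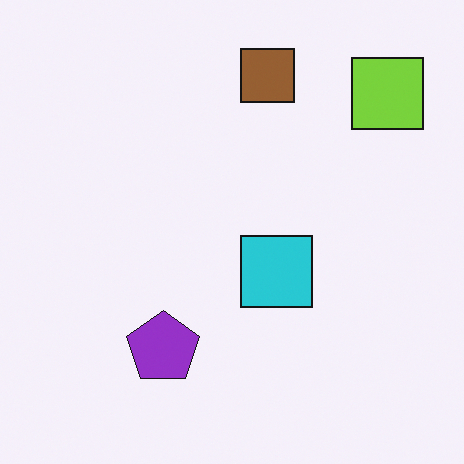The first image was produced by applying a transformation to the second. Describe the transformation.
The first image is the second cropped slightly and scaled back up.

The visible shapes are larger and the field of view is narrower; shapes near the original edges may be partly or wholly outside the frame — a crop-and-rescale.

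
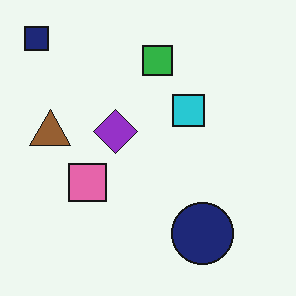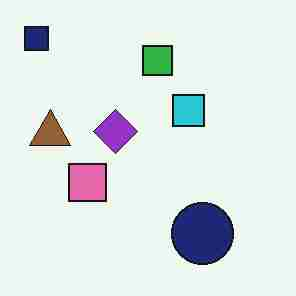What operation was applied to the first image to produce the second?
Degraded with heavy JPEG compression.

Blocky 8×8 compression artifacts appear around shape edges and the flat background shows ringing — characteristic JPEG degradation.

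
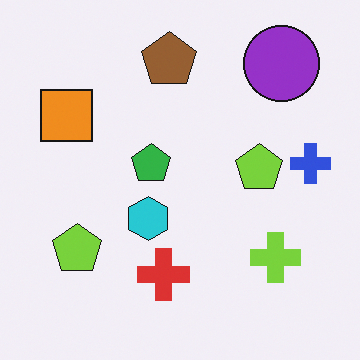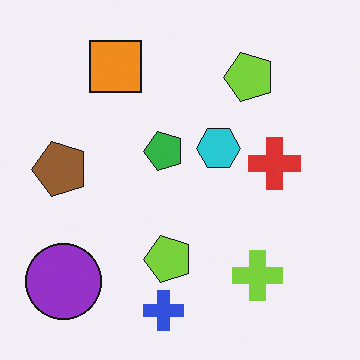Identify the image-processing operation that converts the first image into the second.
The second image is the first transposed (reflected across the top-left ↔ bottom-right diagonal).

Shapes have swapped their row and column positions — what was in the top-right is now in the bottom-left — a diagonal reflection.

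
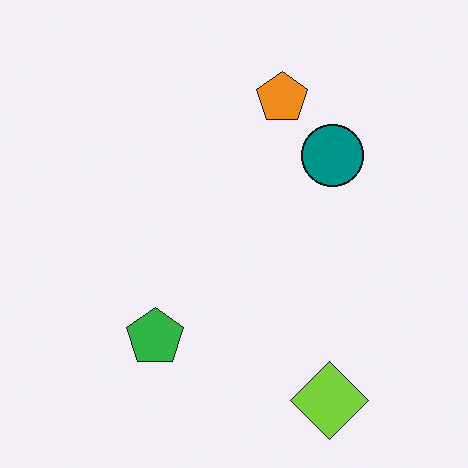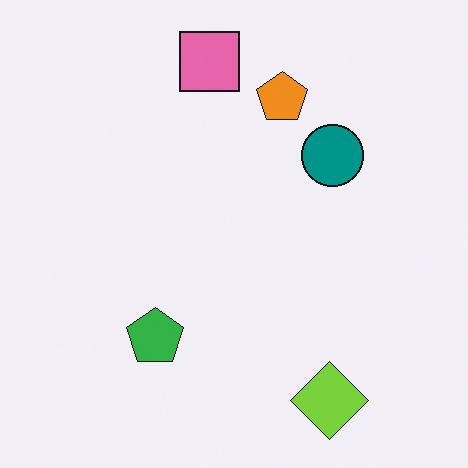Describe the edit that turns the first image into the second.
Overlaid with an additional pink square.

A pink square appears in the second image that is absent from the first.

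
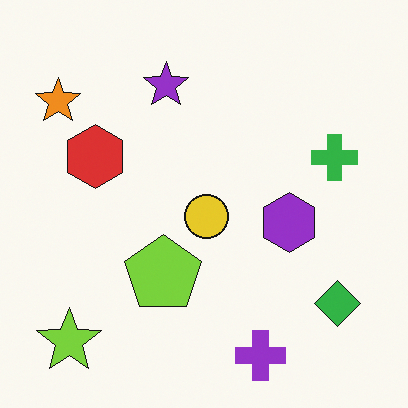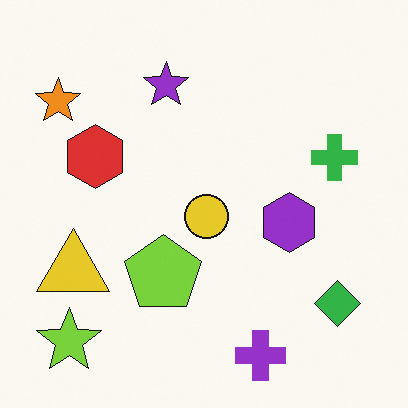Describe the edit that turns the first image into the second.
Overlaid with an additional yellow triangle.

A yellow triangle appears in the second image that is absent from the first.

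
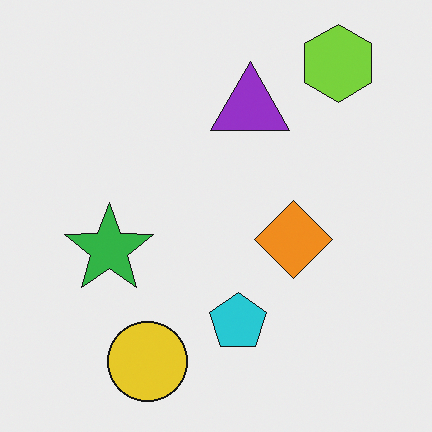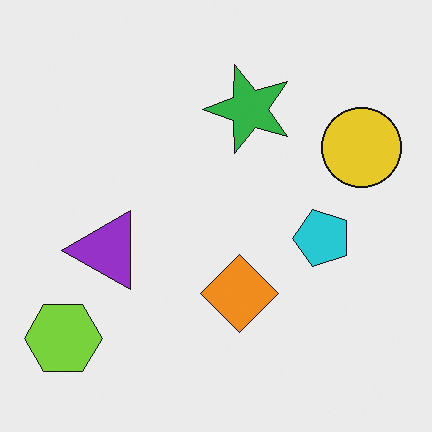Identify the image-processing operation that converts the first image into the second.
It was transposed (reflected across the top-left ↔ bottom-right diagonal).

Shapes have swapped their row and column positions — what was in the top-right is now in the bottom-left — a diagonal reflection.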